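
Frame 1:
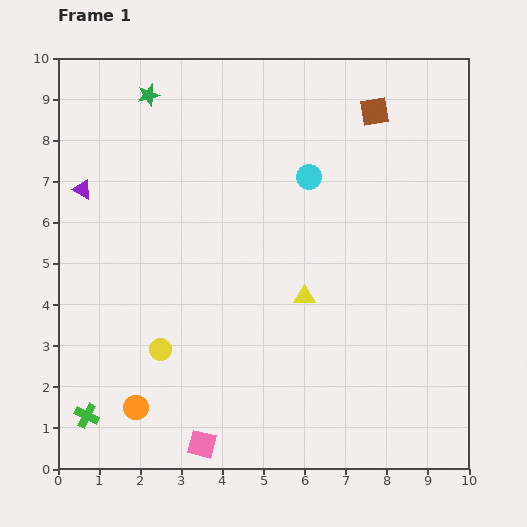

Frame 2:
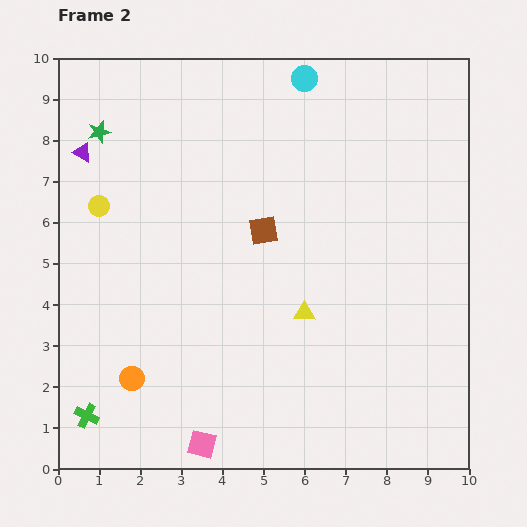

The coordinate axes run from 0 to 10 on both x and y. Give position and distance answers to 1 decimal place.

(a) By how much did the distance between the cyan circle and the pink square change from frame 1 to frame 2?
+2.2

Distance in frame 1: 7.0. Distance in frame 2: 9.2.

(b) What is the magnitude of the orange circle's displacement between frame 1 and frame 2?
0.7

The orange circle moved from (1.9, 1.5) to (1.8, 2.2), a distance of √(0.1² + 0.7²) ≈ 0.7.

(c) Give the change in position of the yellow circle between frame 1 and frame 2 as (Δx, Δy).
(-1.5, 3.5)

The yellow circle was at (2.5, 2.9) in frame 1 and (1.0, 6.4) in frame 2.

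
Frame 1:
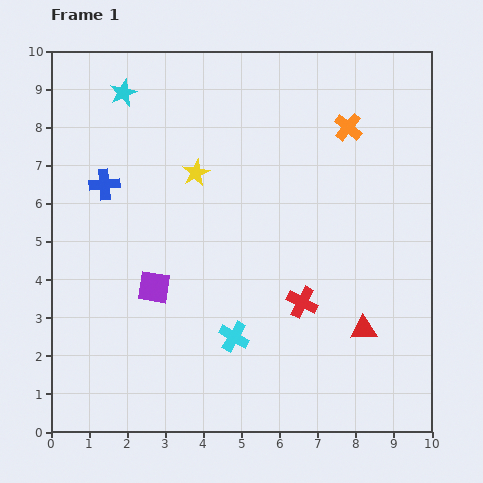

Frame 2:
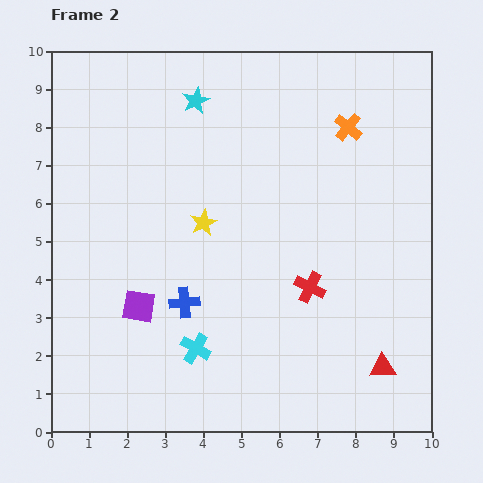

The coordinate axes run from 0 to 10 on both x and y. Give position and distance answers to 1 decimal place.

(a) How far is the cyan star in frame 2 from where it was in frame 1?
1.9

The cyan star moved from (1.9, 8.9) to (3.8, 8.7), a distance of √(1.9² + 0.2²) ≈ 1.9.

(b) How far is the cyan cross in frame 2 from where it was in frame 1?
1.0

The cyan cross moved from (4.8, 2.5) to (3.8, 2.2), a distance of √(1.0² + 0.3²) ≈ 1.0.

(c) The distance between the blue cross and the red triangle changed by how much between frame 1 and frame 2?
-2.3

Distance in frame 1: 7.8. Distance in frame 2: 5.5.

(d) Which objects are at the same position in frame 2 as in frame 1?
the orange cross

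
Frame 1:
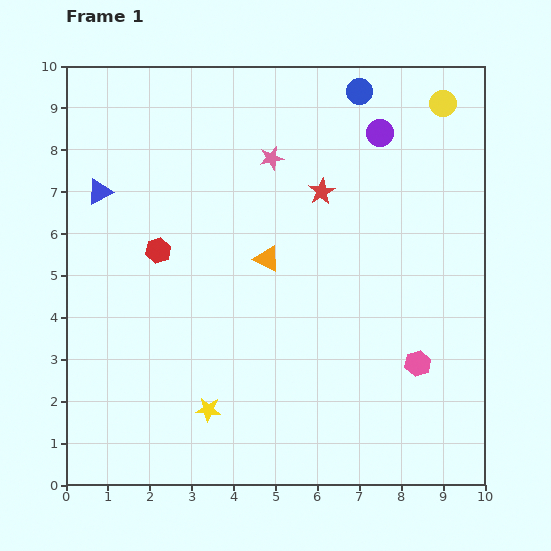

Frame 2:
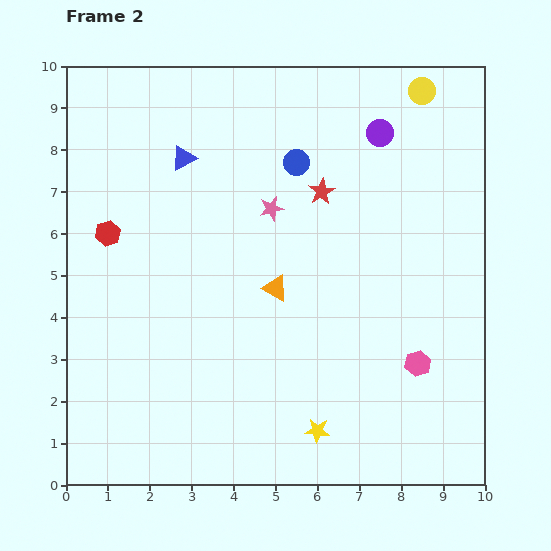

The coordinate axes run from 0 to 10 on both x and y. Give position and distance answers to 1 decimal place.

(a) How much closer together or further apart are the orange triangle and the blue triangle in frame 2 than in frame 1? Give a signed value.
-0.5

Distance in frame 1: 4.3. Distance in frame 2: 3.8.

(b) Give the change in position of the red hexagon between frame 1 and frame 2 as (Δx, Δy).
(-1.2, 0.4)

The red hexagon was at (2.2, 5.6) in frame 1 and (1.0, 6.0) in frame 2.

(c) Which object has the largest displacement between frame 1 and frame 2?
the yellow star

(moved 2.6; next 2.3)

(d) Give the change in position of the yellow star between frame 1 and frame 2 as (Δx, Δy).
(2.6, -0.5)

The yellow star was at (3.4, 1.8) in frame 1 and (6.0, 1.3) in frame 2.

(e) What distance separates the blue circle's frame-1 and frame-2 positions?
2.3

The blue circle moved from (7.0, 9.4) to (5.5, 7.7), a distance of √(1.5² + 1.7²) ≈ 2.3.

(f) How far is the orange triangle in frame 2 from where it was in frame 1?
0.7

The orange triangle moved from (4.8, 5.4) to (5.0, 4.7), a distance of √(0.2² + 0.7²) ≈ 0.7.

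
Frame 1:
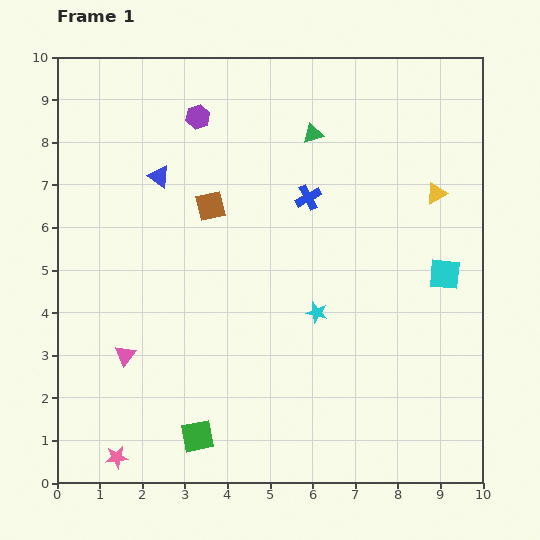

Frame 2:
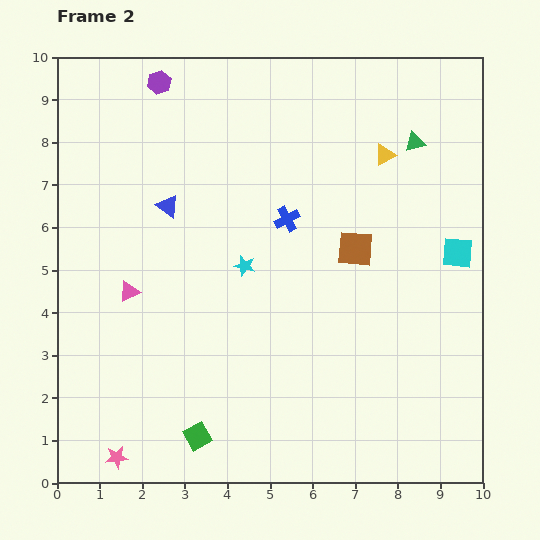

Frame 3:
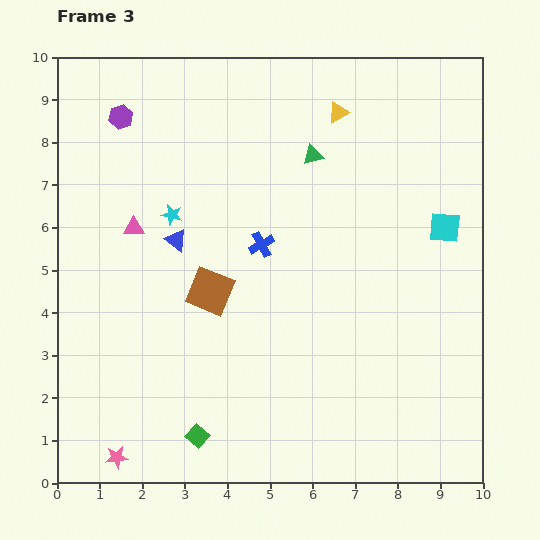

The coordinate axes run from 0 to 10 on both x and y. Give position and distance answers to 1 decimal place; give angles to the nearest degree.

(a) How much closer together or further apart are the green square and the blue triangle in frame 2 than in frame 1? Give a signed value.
-0.8

Distance in frame 1: 6.2. Distance in frame 2: 5.4.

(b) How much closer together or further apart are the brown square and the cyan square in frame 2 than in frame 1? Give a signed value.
-3.3

Distance in frame 1: 5.7. Distance in frame 2: 2.4.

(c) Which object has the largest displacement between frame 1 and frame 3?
the cyan star

(moved 4.1; next 3.0)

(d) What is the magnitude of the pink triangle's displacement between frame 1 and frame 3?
3.0

The pink triangle moved from (1.6, 3.0) to (1.8, 6.0), a distance of √(0.2² + 3.0²) ≈ 3.0.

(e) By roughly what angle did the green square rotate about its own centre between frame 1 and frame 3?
37° counter-clockwise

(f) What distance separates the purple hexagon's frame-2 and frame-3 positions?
1.2

The purple hexagon moved from (2.4, 9.4) to (1.5, 8.6), a distance of √(0.9² + 0.8²) ≈ 1.2.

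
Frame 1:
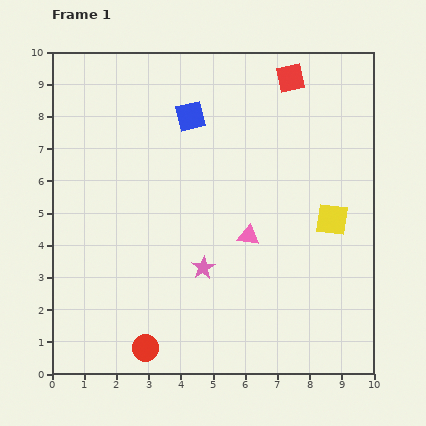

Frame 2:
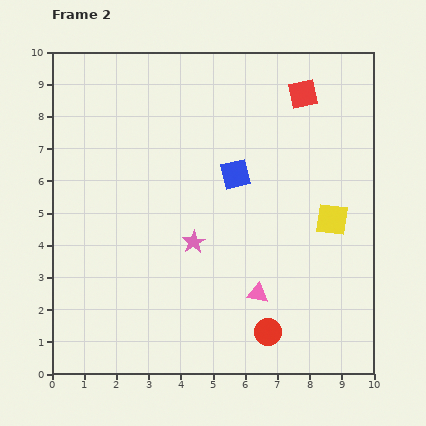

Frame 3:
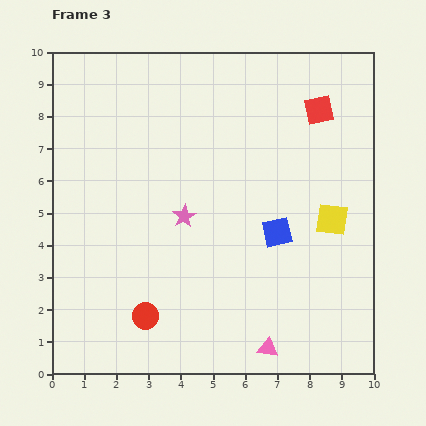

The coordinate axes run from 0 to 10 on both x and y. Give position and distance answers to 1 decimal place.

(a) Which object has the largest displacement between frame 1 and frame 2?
the red circle

(moved 3.8; next 2.3)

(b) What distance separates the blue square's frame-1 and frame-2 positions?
2.3

The blue square moved from (4.3, 8.0) to (5.7, 6.2), a distance of √(1.4² + 1.8²) ≈ 2.3.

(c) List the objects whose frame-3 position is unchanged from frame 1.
the yellow square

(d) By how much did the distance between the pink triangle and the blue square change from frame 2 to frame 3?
-0.2

Distance in frame 2: 3.8. Distance in frame 3: 3.6.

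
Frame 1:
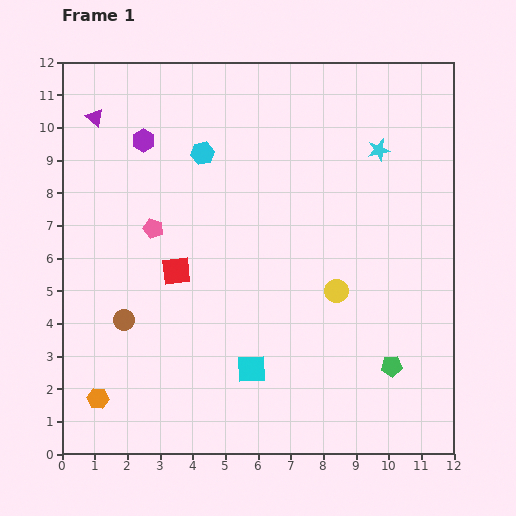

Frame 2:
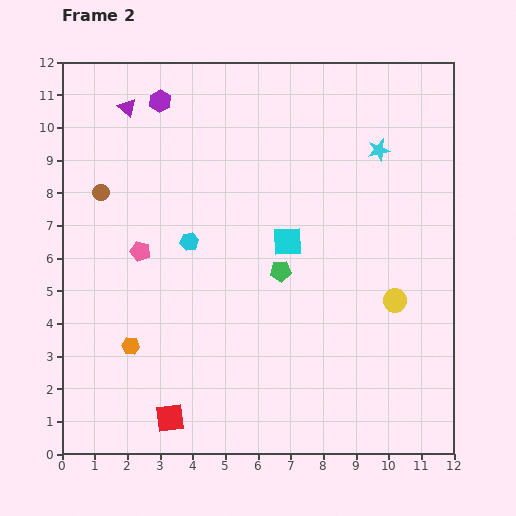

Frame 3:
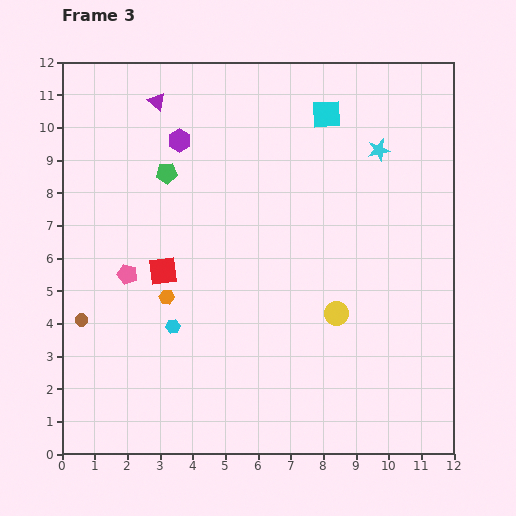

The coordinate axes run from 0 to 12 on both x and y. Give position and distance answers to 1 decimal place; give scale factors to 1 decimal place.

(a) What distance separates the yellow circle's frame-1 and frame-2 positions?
1.8

The yellow circle moved from (8.4, 5.0) to (10.2, 4.7), a distance of √(1.8² + 0.3²) ≈ 1.8.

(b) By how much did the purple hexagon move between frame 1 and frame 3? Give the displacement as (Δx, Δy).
(1.1, 0.0)

The purple hexagon was at (2.5, 9.6) in frame 1 and (3.6, 9.6) in frame 3.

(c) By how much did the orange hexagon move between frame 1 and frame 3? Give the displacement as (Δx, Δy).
(2.1, 3.1)

The orange hexagon was at (1.1, 1.7) in frame 1 and (3.2, 4.8) in frame 3.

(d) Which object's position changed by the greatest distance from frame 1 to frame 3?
the green pentagon

(moved 9.1; next 8.1)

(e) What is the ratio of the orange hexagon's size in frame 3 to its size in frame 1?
0.7×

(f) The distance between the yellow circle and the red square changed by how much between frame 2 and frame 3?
-2.3

Distance in frame 2: 7.8. Distance in frame 3: 5.5.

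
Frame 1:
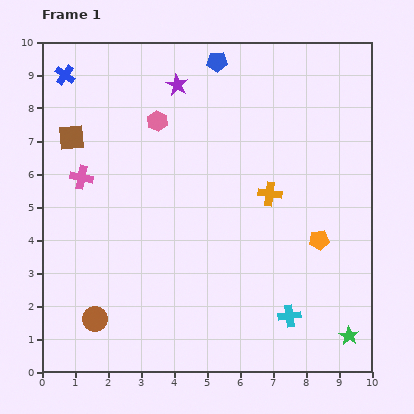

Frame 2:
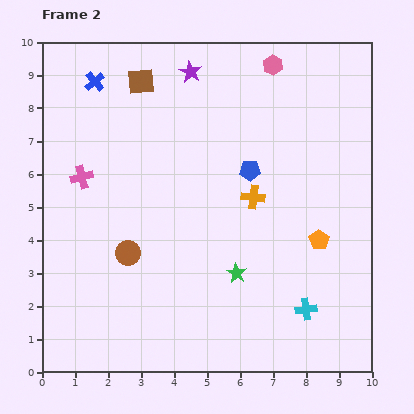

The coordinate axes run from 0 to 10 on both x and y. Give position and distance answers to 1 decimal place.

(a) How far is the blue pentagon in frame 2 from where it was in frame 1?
3.4

The blue pentagon moved from (5.3, 9.4) to (6.3, 6.1), a distance of √(1.0² + 3.3²) ≈ 3.4.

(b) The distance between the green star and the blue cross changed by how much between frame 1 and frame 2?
-4.5

Distance in frame 1: 11.7. Distance in frame 2: 7.2.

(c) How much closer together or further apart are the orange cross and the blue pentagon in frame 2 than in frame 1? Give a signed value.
-3.5

Distance in frame 1: 4.3. Distance in frame 2: 0.8.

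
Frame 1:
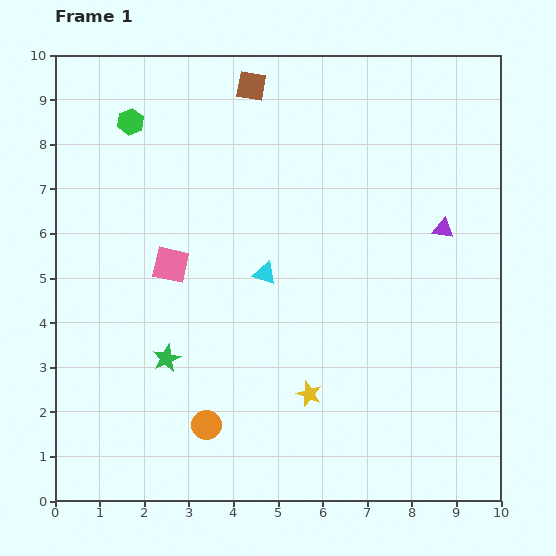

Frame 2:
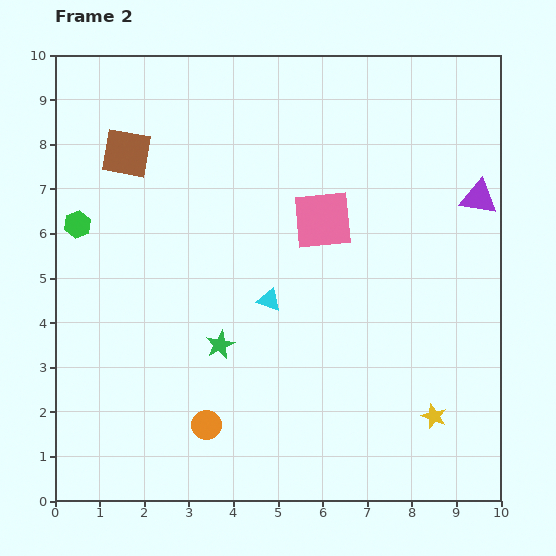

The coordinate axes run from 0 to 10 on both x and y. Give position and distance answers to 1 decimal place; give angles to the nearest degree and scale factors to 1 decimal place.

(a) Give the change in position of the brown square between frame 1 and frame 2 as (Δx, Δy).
(-2.8, -1.5)

The brown square was at (4.4, 9.3) in frame 1 and (1.6, 7.8) in frame 2.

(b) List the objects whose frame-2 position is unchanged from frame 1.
the orange circle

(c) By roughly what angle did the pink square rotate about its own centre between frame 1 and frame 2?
18° counter-clockwise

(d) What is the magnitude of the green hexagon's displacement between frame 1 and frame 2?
2.6

The green hexagon moved from (1.7, 8.5) to (0.5, 6.2), a distance of √(1.2² + 2.3²) ≈ 2.6.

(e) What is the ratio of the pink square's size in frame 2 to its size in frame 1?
1.7×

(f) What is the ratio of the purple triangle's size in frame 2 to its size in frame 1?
1.7×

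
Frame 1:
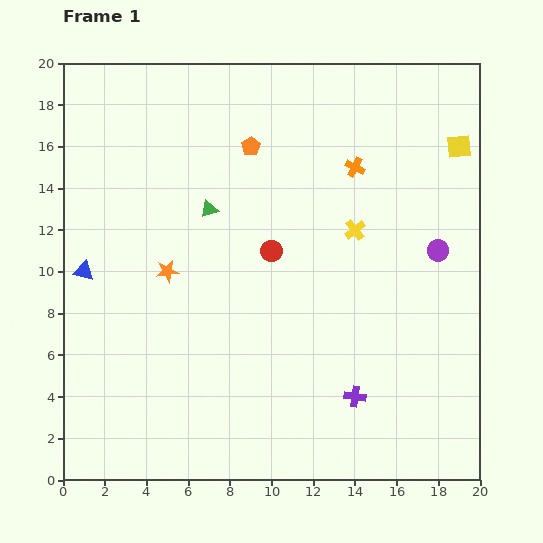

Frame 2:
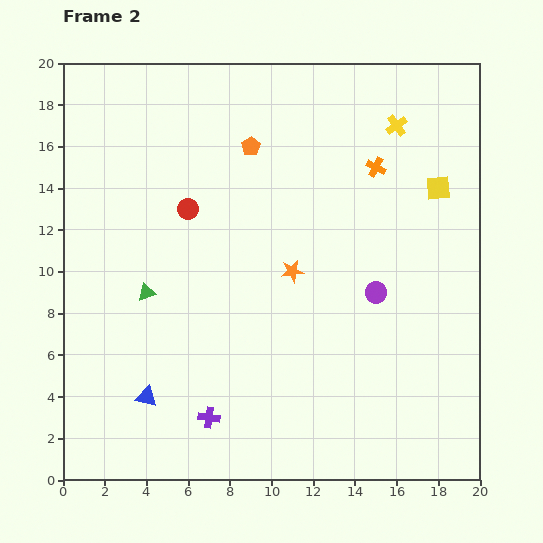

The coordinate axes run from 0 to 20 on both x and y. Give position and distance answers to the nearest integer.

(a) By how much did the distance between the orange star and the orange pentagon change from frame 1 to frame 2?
-1

Distance in frame 1: 7. Distance in frame 2: 6.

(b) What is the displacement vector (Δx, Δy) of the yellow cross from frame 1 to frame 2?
(2, 5)

The yellow cross was at (14, 12) in frame 1 and (16, 17) in frame 2.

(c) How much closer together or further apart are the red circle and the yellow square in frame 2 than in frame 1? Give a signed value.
+2

Distance in frame 1: 10. Distance in frame 2: 12.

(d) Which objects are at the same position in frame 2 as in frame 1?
the orange pentagon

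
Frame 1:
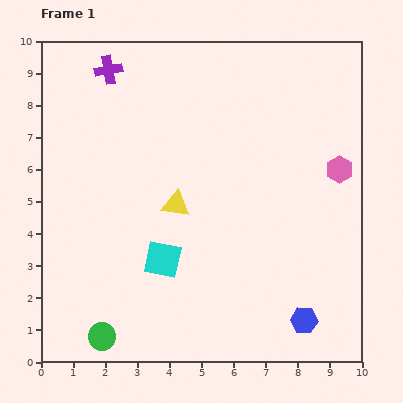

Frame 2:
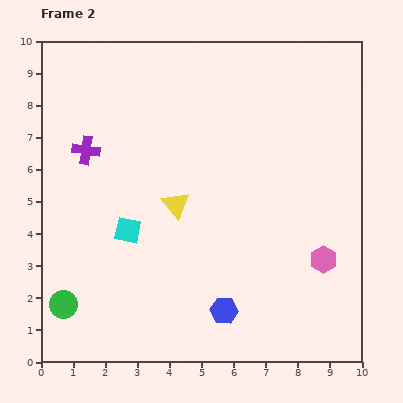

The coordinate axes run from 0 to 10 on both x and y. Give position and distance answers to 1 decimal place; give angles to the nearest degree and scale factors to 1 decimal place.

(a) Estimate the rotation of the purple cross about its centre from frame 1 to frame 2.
19° clockwise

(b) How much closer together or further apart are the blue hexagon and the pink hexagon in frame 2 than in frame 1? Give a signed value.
-1.3

Distance in frame 1: 4.8. Distance in frame 2: 3.5.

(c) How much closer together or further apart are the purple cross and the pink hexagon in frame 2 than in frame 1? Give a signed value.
+0.3

Distance in frame 1: 7.8. Distance in frame 2: 8.1.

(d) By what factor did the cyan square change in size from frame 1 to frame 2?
0.7×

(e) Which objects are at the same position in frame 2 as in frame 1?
the yellow triangle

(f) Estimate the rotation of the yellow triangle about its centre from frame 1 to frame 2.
42° clockwise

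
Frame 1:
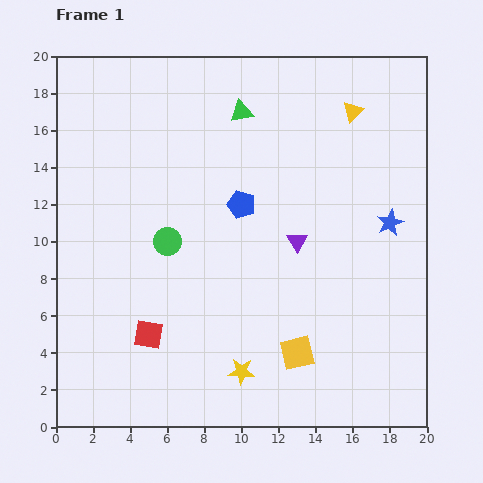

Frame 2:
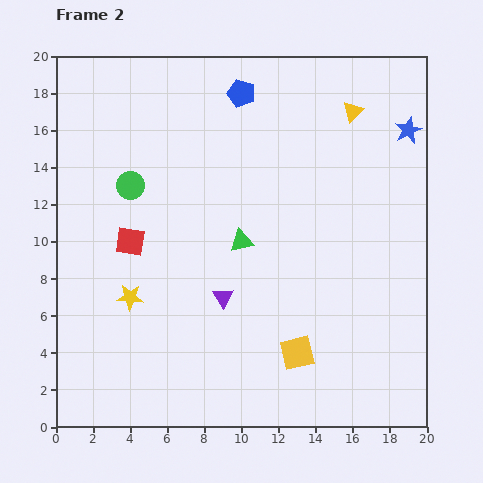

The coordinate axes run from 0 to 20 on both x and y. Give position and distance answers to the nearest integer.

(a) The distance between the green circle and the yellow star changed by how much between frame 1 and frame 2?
-2

Distance in frame 1: 8. Distance in frame 2: 6.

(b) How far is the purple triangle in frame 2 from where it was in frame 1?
5

The purple triangle moved from (13, 10) to (9, 7), a distance of √(4² + 3²) ≈ 5.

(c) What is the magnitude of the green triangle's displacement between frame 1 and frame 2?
7

The green triangle moved from (10, 17) to (10, 10), a distance of √(0² + 7²) ≈ 7.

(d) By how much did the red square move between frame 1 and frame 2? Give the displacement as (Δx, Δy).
(-1, 5)

The red square was at (5, 5) in frame 1 and (4, 10) in frame 2.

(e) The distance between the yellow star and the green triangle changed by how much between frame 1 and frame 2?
-7

Distance in frame 1: 14. Distance in frame 2: 7.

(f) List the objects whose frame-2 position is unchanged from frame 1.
the yellow square, the yellow triangle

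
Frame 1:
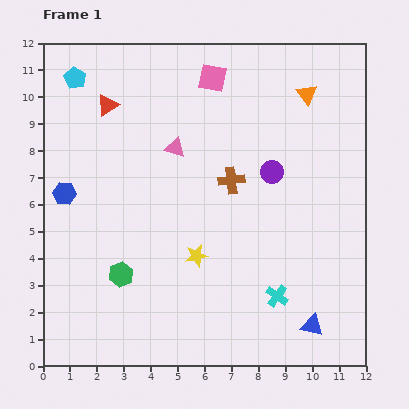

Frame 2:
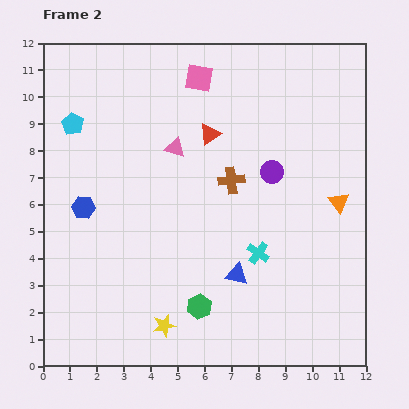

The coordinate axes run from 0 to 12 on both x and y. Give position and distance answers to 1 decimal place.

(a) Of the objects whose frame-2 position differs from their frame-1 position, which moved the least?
the pink square

(moved 0.5)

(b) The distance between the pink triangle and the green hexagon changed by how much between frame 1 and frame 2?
+0.9

Distance in frame 1: 5.1. Distance in frame 2: 6.0.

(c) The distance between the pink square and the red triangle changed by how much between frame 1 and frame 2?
-1.9

Distance in frame 1: 4.0. Distance in frame 2: 2.1.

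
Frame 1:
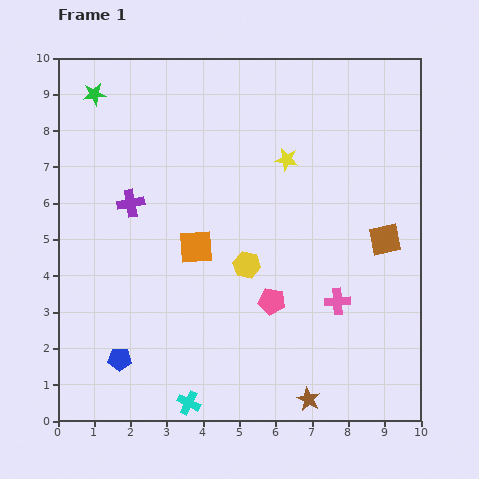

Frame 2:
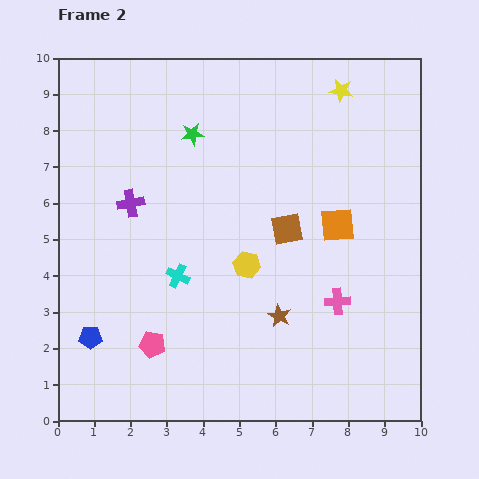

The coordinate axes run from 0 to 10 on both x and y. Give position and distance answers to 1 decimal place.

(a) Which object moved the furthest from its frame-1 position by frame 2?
the orange square

(moved 3.9; next 3.5)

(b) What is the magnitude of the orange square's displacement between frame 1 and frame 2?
3.9

The orange square moved from (3.8, 4.8) to (7.7, 5.4), a distance of √(3.9² + 0.6²) ≈ 3.9.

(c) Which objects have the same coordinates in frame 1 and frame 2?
the yellow hexagon, the pink cross, the purple cross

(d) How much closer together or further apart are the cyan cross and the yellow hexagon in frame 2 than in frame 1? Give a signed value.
-2.2

Distance in frame 1: 4.1. Distance in frame 2: 1.9.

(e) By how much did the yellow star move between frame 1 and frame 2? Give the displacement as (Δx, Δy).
(1.5, 1.9)

The yellow star was at (6.3, 7.2) in frame 1 and (7.8, 9.1) in frame 2.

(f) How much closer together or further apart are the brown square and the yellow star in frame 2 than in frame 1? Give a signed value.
+0.6

Distance in frame 1: 3.5. Distance in frame 2: 4.1.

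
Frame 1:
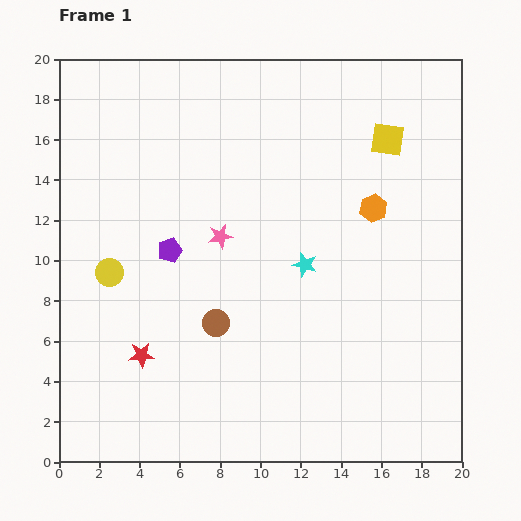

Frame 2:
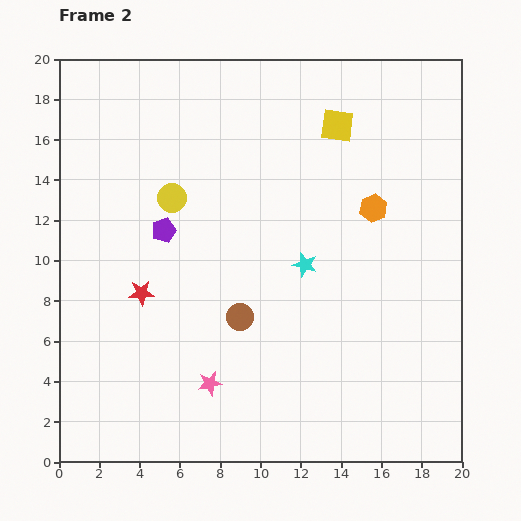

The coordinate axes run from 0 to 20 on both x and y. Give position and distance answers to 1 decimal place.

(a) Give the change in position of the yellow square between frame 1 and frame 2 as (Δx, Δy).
(-2.5, 0.7)

The yellow square was at (16.3, 16.0) in frame 1 and (13.8, 16.7) in frame 2.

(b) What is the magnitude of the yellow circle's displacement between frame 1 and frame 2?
4.8

The yellow circle moved from (2.5, 9.4) to (5.6, 13.1), a distance of √(3.1² + 3.7²) ≈ 4.8.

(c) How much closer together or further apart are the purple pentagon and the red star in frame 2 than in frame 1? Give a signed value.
-2.1

Distance in frame 1: 5.4. Distance in frame 2: 3.3.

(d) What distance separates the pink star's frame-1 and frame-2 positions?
7.3

The pink star moved from (8.0, 11.2) to (7.5, 3.9), a distance of √(0.5² + 7.3²) ≈ 7.3.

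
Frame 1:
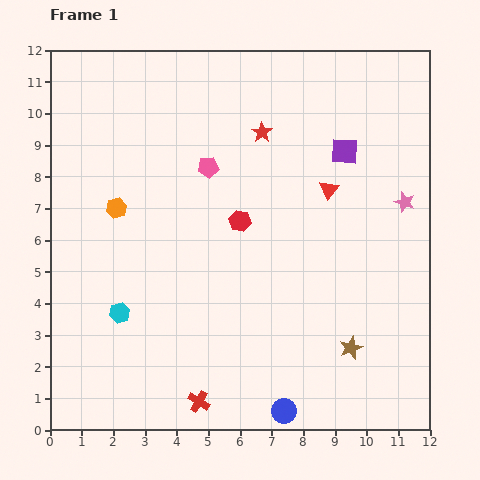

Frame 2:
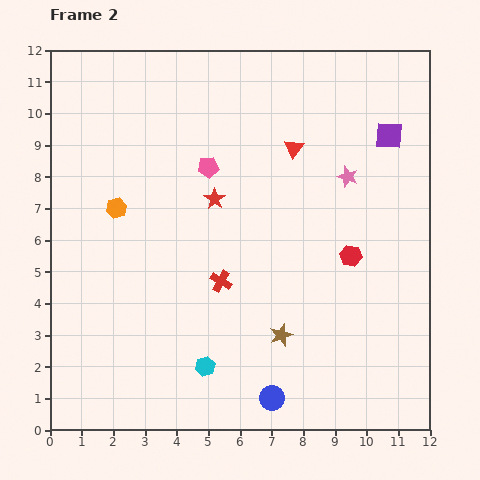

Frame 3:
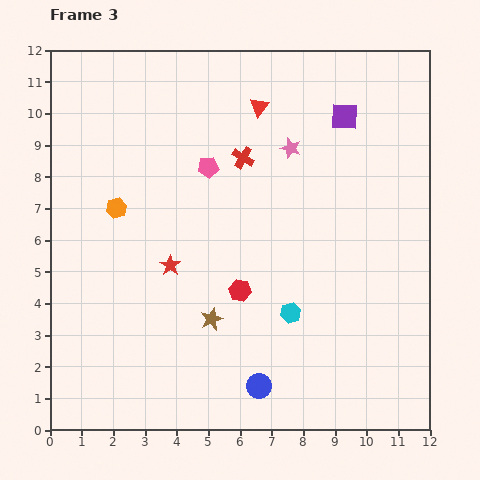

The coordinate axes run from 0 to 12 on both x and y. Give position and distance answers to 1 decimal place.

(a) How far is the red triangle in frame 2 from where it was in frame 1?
1.7

The red triangle moved from (8.8, 7.6) to (7.7, 8.9), a distance of √(1.1² + 1.3²) ≈ 1.7.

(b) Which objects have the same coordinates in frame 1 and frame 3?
the pink pentagon, the orange hexagon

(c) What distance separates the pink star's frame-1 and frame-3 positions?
4.0

The pink star moved from (11.2, 7.2) to (7.6, 8.9), a distance of √(3.6² + 1.7²) ≈ 4.0.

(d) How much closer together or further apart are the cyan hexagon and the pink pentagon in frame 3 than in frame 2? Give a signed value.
-1.0

Distance in frame 2: 6.3. Distance in frame 3: 5.3.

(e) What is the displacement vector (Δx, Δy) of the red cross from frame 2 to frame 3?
(0.7, 3.9)

The red cross was at (5.4, 4.7) in frame 2 and (6.1, 8.6) in frame 3.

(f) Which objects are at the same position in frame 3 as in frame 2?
the pink pentagon, the orange hexagon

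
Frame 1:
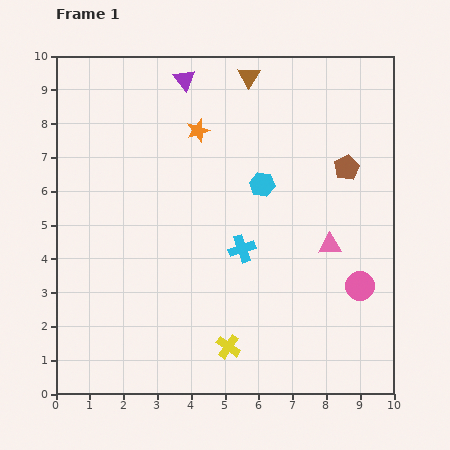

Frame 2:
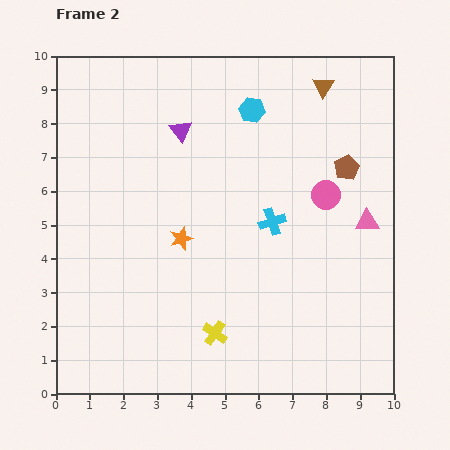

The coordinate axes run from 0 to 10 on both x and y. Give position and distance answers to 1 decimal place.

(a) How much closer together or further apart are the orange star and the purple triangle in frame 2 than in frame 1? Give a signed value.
+1.6

Distance in frame 1: 1.6. Distance in frame 2: 3.2.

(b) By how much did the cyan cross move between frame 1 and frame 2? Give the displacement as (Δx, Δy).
(0.9, 0.8)

The cyan cross was at (5.5, 4.3) in frame 1 and (6.4, 5.1) in frame 2.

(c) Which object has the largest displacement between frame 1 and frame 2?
the orange star

(moved 3.2; next 2.9)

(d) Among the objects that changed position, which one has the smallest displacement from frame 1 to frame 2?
the yellow cross

(moved 0.6)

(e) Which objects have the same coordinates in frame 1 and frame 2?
the brown pentagon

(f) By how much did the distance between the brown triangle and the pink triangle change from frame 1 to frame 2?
-1.3

Distance in frame 1: 5.5. Distance in frame 2: 4.2.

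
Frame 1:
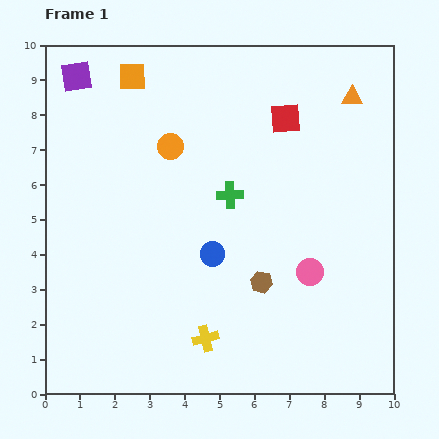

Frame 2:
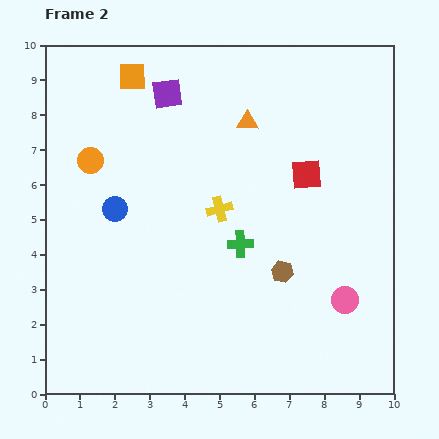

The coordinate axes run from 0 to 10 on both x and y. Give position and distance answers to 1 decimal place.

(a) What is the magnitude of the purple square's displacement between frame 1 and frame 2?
2.6

The purple square moved from (0.9, 9.1) to (3.5, 8.6), a distance of √(2.6² + 0.5²) ≈ 2.6.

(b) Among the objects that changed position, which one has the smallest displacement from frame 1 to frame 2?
the brown hexagon

(moved 0.7)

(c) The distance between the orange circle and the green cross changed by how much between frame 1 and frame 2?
+2.7

Distance in frame 1: 2.2. Distance in frame 2: 4.9.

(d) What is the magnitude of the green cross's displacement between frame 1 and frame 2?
1.4

The green cross moved from (5.3, 5.7) to (5.6, 4.3), a distance of √(0.3² + 1.4²) ≈ 1.4.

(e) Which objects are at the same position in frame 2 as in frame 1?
the orange square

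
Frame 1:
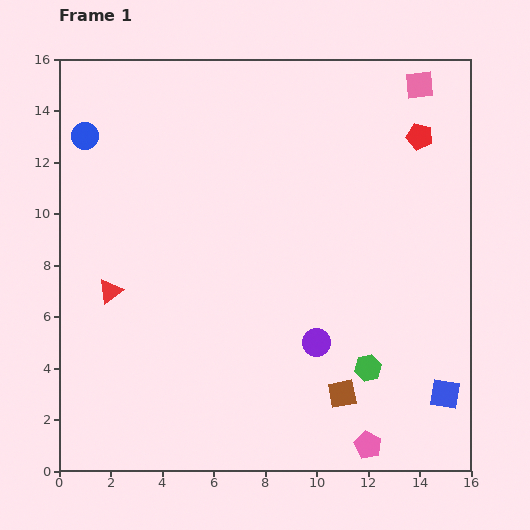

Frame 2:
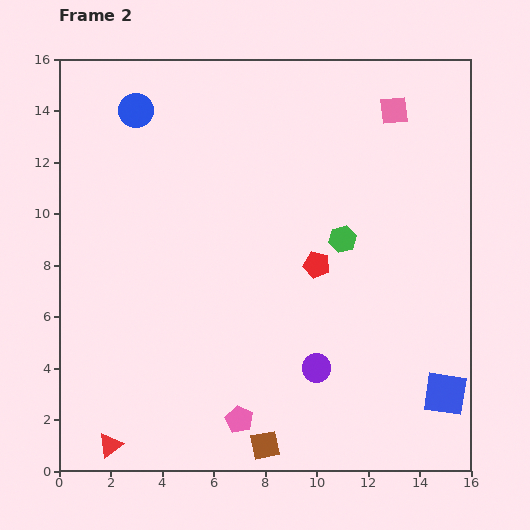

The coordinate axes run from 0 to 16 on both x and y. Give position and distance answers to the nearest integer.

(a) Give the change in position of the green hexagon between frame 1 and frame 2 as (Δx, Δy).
(-1, 5)

The green hexagon was at (12, 4) in frame 1 and (11, 9) in frame 2.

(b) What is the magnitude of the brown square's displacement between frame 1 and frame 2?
4

The brown square moved from (11, 3) to (8, 1), a distance of √(3² + 2²) ≈ 4.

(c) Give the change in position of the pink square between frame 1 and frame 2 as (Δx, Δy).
(-1, -1)

The pink square was at (14, 15) in frame 1 and (13, 14) in frame 2.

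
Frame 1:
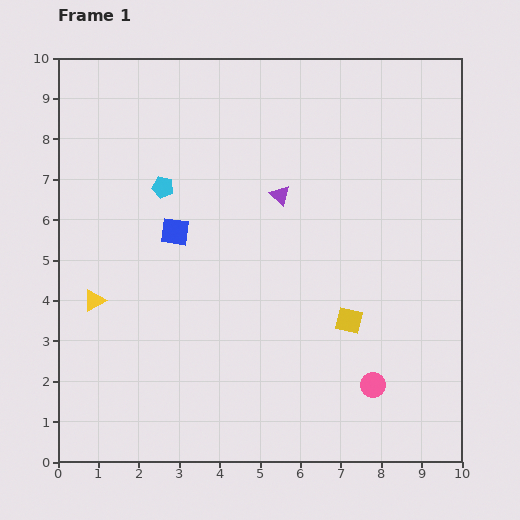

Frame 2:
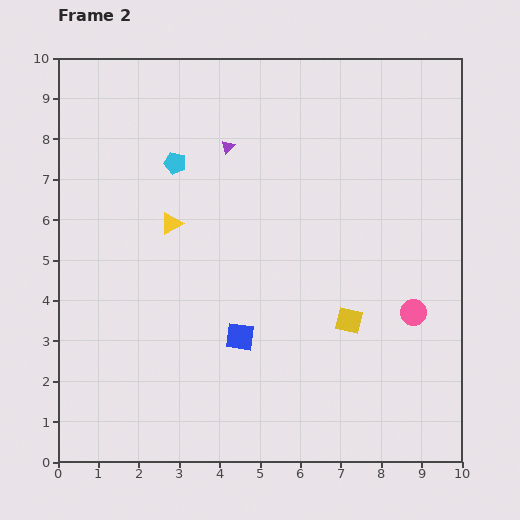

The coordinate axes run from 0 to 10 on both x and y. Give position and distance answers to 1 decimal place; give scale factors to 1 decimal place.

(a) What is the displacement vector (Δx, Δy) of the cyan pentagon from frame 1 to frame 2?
(0.3, 0.6)

The cyan pentagon was at (2.6, 6.8) in frame 1 and (2.9, 7.4) in frame 2.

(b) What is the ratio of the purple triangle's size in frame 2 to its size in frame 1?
0.6×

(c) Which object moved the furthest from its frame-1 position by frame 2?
the blue square

(moved 3.1; next 2.7)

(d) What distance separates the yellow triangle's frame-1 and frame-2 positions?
2.7

The yellow triangle moved from (0.9, 4.0) to (2.8, 5.9), a distance of √(1.9² + 1.9²) ≈ 2.7.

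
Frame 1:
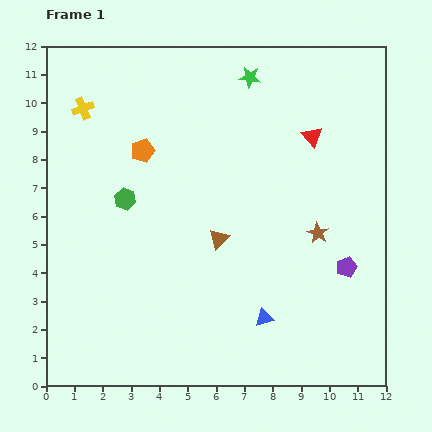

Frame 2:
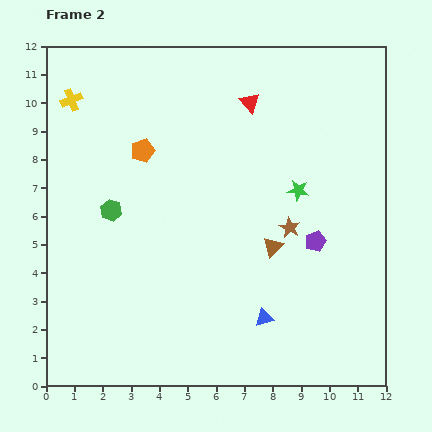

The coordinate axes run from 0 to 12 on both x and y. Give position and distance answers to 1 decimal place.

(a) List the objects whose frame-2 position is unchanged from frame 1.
the blue triangle, the orange pentagon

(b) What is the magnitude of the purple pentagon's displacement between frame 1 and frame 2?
1.4

The purple pentagon moved from (10.6, 4.2) to (9.5, 5.1), a distance of √(1.1² + 0.9²) ≈ 1.4.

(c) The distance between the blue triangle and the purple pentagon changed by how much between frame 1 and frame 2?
-0.2

Distance in frame 1: 3.4. Distance in frame 2: 3.2.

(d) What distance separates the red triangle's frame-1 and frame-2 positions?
2.5

The red triangle moved from (9.4, 8.8) to (7.2, 10.0), a distance of √(2.2² + 1.2²) ≈ 2.5.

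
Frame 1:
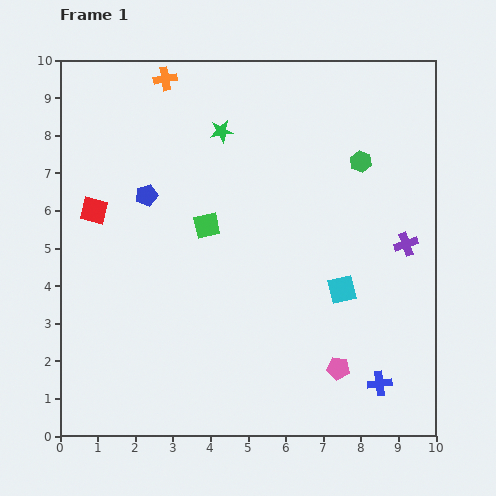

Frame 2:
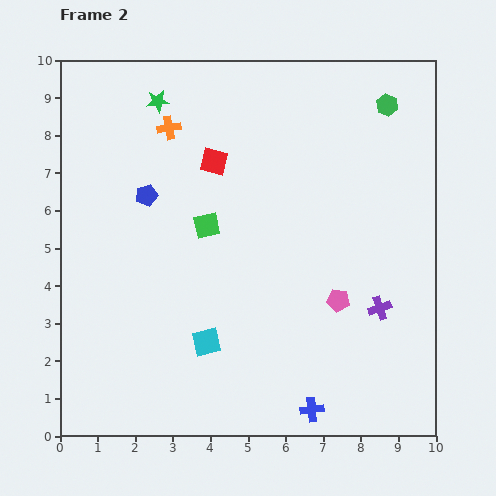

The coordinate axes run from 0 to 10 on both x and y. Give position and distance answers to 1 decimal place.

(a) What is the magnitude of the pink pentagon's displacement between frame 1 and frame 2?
1.8

The pink pentagon moved from (7.4, 1.8) to (7.4, 3.6), a distance of √(0.0² + 1.8²) ≈ 1.8.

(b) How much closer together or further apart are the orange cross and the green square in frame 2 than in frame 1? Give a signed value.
-1.3

Distance in frame 1: 4.1. Distance in frame 2: 2.8.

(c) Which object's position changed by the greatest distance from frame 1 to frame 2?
the cyan square

(moved 3.9; next 3.5)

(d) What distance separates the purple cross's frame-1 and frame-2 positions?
1.8

The purple cross moved from (9.2, 5.1) to (8.5, 3.4), a distance of √(0.7² + 1.7²) ≈ 1.8.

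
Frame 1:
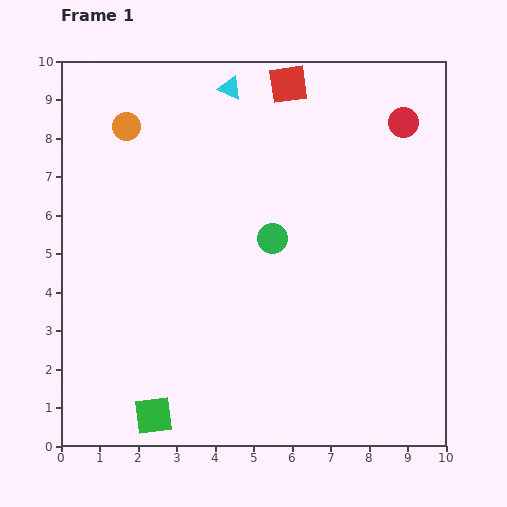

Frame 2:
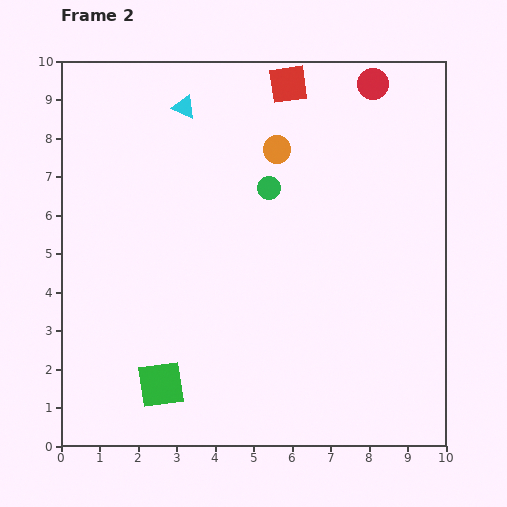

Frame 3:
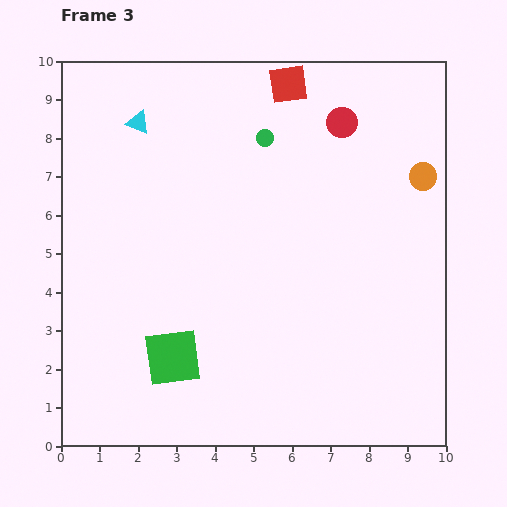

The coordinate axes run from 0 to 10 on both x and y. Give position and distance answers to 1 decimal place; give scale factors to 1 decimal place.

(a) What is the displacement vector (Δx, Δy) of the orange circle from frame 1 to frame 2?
(3.9, -0.6)

The orange circle was at (1.7, 8.3) in frame 1 and (5.6, 7.7) in frame 2.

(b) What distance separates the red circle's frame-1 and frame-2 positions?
1.3

The red circle moved from (8.9, 8.4) to (8.1, 9.4), a distance of √(0.8² + 1.0²) ≈ 1.3.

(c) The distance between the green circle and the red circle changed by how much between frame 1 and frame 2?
-0.7

Distance in frame 1: 4.5. Distance in frame 2: 3.8.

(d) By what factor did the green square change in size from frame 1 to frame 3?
1.5×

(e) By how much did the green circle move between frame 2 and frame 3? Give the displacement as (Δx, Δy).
(-0.1, 1.3)

The green circle was at (5.4, 6.7) in frame 2 and (5.3, 8.0) in frame 3.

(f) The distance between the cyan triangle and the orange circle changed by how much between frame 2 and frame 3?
+4.9

Distance in frame 2: 2.6. Distance in frame 3: 7.5.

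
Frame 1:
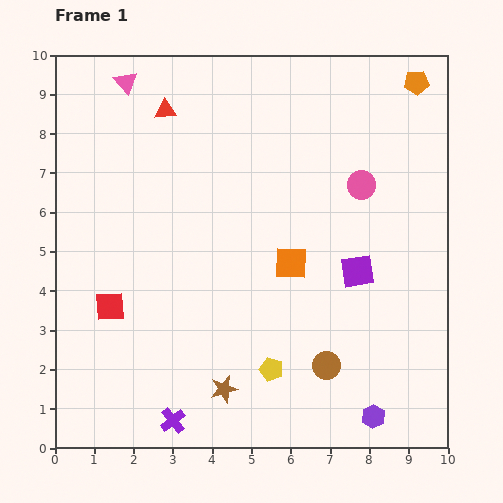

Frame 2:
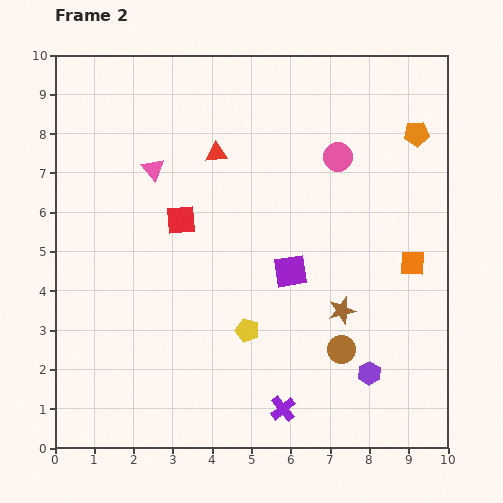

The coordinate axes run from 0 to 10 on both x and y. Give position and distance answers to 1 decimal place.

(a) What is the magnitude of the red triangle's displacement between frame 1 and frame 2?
1.7

The red triangle moved from (2.8, 8.6) to (4.1, 7.5), a distance of √(1.3² + 1.1²) ≈ 1.7.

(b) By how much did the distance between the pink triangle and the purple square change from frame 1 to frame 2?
-3.2

Distance in frame 1: 7.6. Distance in frame 2: 4.4.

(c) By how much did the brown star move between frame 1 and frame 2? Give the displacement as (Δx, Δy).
(3.0, 2.0)

The brown star was at (4.3, 1.5) in frame 1 and (7.3, 3.5) in frame 2.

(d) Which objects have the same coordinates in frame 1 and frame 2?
none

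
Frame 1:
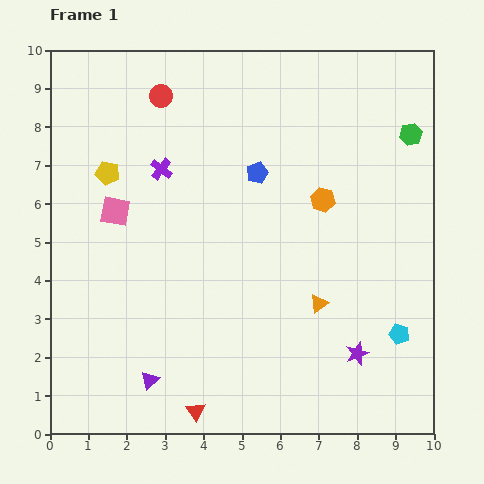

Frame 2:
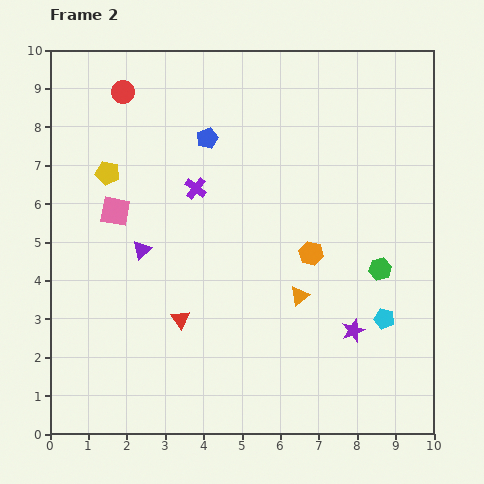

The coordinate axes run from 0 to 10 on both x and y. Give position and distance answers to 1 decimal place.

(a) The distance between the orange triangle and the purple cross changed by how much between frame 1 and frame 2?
-1.5

Distance in frame 1: 5.4. Distance in frame 2: 3.9.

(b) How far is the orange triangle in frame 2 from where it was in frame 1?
0.5

The orange triangle moved from (7.0, 3.4) to (6.5, 3.6), a distance of √(0.5² + 0.2²) ≈ 0.5.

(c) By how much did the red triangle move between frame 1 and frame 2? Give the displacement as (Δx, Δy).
(-0.4, 2.4)

The red triangle was at (3.8, 0.6) in frame 1 and (3.4, 3.0) in frame 2.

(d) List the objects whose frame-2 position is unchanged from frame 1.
the pink square, the yellow pentagon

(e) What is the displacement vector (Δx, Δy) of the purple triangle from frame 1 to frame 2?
(-0.2, 3.4)

The purple triangle was at (2.6, 1.4) in frame 1 and (2.4, 4.8) in frame 2.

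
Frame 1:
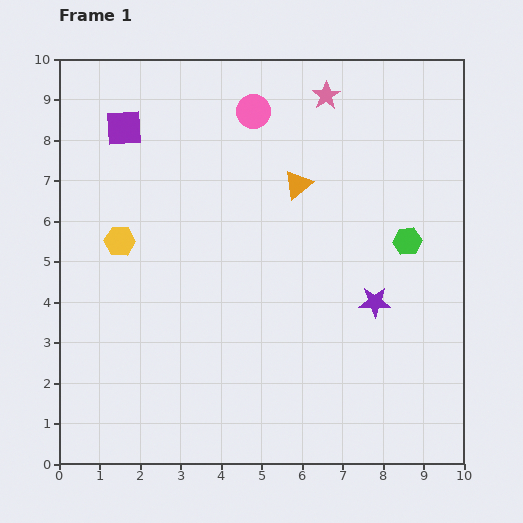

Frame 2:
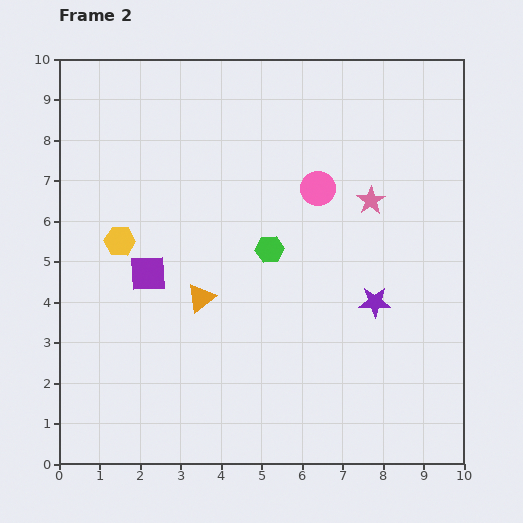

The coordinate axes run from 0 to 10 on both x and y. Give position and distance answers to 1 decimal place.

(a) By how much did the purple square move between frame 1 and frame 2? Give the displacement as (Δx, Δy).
(0.6, -3.6)

The purple square was at (1.6, 8.3) in frame 1 and (2.2, 4.7) in frame 2.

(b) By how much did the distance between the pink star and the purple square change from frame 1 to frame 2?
+0.7

Distance in frame 1: 5.1. Distance in frame 2: 5.8.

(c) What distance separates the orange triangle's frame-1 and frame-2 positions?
3.7

The orange triangle moved from (5.9, 6.9) to (3.5, 4.1), a distance of √(2.4² + 2.8²) ≈ 3.7.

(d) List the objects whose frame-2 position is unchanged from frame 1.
the purple star, the yellow hexagon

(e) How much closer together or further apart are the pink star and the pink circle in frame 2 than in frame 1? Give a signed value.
-0.5

Distance in frame 1: 1.8. Distance in frame 2: 1.3.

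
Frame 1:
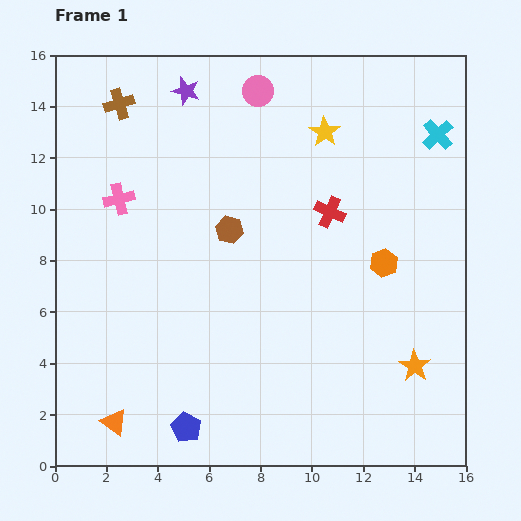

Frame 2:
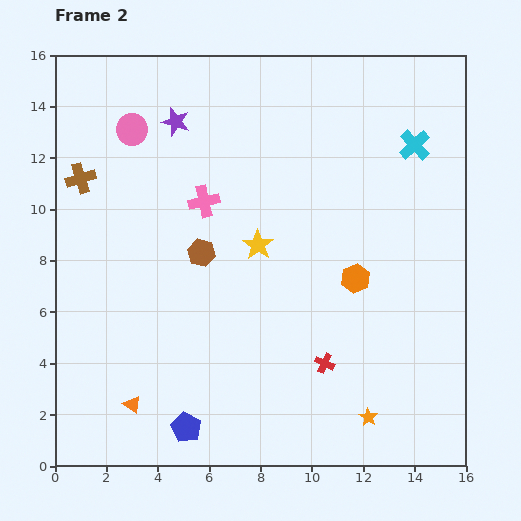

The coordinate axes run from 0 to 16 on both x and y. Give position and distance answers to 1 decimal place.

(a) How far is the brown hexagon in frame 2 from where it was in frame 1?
1.4

The brown hexagon moved from (6.8, 9.2) to (5.7, 8.3), a distance of √(1.1² + 0.9²) ≈ 1.4.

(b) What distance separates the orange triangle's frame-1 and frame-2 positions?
1.0

The orange triangle moved from (2.3, 1.7) to (3.0, 2.4), a distance of √(0.7² + 0.7²) ≈ 1.0.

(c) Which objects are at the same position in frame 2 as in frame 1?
the blue pentagon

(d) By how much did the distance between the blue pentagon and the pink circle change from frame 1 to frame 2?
-1.6

Distance in frame 1: 13.4. Distance in frame 2: 11.8.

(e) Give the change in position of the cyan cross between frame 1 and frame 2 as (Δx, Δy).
(-0.9, -0.4)

The cyan cross was at (14.9, 12.9) in frame 1 and (14.0, 12.5) in frame 2.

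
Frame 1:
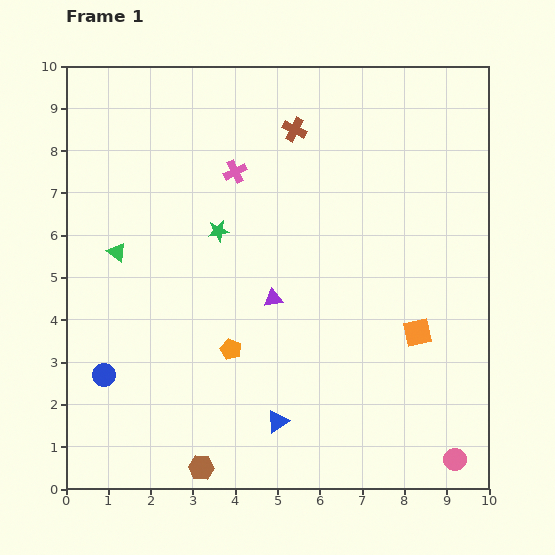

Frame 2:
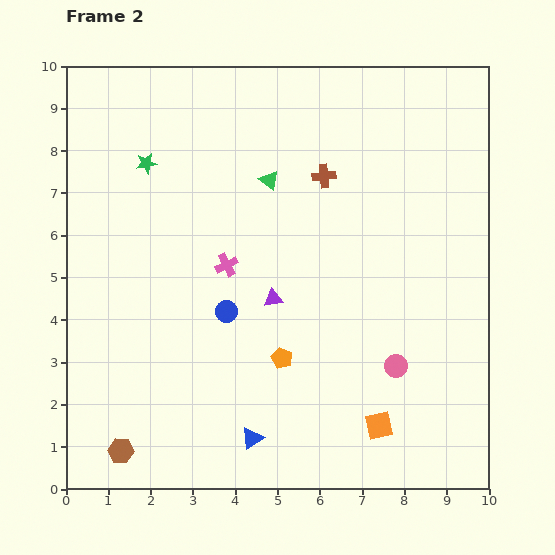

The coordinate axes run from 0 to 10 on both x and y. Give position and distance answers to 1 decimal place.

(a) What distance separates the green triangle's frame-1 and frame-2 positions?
4.0

The green triangle moved from (1.2, 5.6) to (4.8, 7.3), a distance of √(3.6² + 1.7²) ≈ 4.0.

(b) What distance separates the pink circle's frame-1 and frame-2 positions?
2.6

The pink circle moved from (9.2, 0.7) to (7.8, 2.9), a distance of √(1.4² + 2.2²) ≈ 2.6.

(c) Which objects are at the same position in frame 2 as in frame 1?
the purple triangle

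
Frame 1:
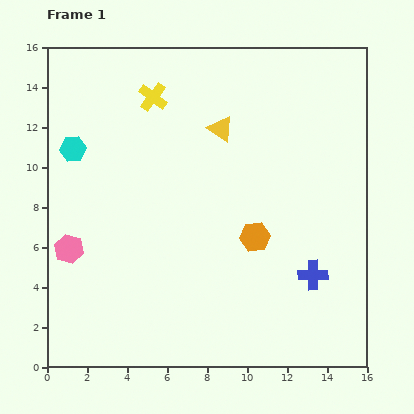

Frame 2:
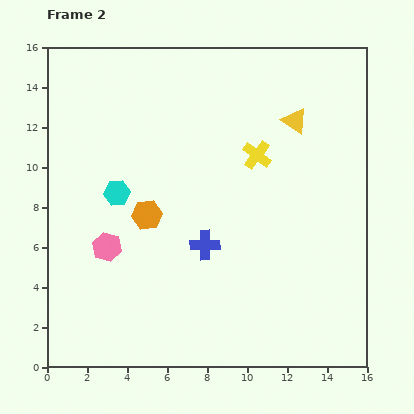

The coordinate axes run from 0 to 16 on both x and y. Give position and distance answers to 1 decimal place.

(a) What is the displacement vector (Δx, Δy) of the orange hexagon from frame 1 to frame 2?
(-5.4, 1.1)

The orange hexagon was at (10.4, 6.5) in frame 1 and (5.0, 7.6) in frame 2.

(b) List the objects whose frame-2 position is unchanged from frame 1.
none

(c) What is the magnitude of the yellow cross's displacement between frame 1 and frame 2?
6.0

The yellow cross moved from (5.3, 13.5) to (10.5, 10.6), a distance of √(5.2² + 2.9²) ≈ 6.0.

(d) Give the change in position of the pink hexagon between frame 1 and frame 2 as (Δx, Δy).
(1.9, 0.1)

The pink hexagon was at (1.1, 5.9) in frame 1 and (3.0, 6.0) in frame 2.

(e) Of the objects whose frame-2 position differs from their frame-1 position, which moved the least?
the pink hexagon

(moved 1.9)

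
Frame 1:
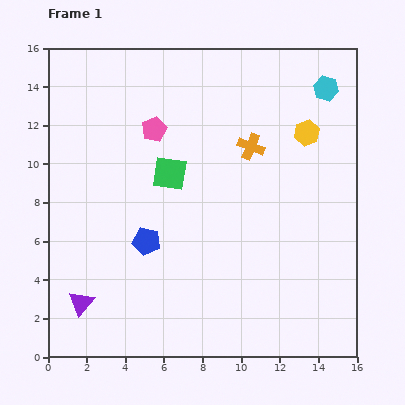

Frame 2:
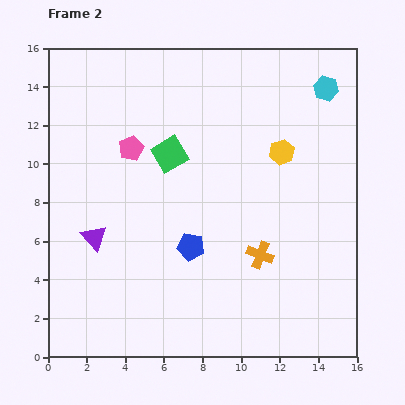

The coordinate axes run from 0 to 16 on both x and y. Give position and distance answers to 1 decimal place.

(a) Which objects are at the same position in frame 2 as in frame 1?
the cyan hexagon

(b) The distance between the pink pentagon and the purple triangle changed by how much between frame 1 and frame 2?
-4.8

Distance in frame 1: 9.8. Distance in frame 2: 5.0.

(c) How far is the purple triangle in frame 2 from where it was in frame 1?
3.5

The purple triangle moved from (1.7, 2.8) to (2.4, 6.2), a distance of √(0.7² + 3.4²) ≈ 3.5.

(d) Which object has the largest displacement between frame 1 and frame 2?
the orange cross

(moved 5.6; next 3.5)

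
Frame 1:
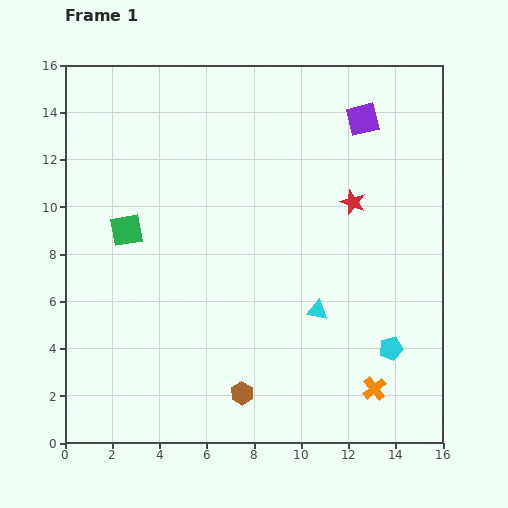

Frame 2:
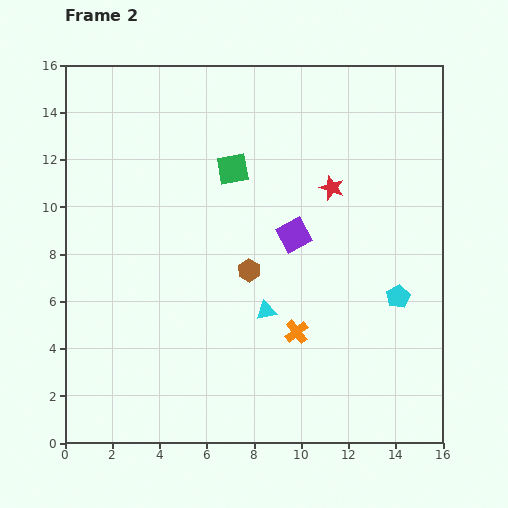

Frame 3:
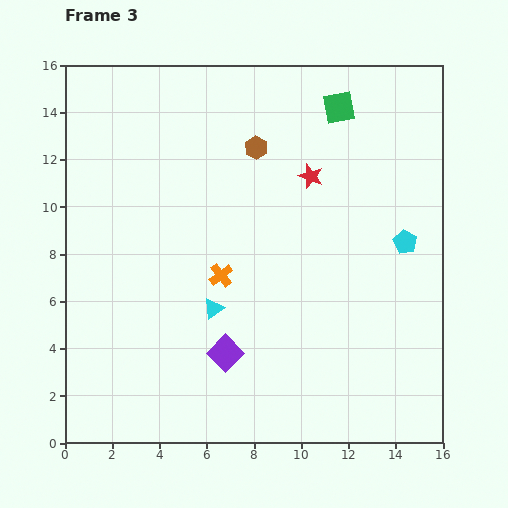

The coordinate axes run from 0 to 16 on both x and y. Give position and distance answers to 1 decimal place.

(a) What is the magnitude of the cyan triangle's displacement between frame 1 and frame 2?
2.2

The cyan triangle moved from (10.7, 5.6) to (8.5, 5.6), a distance of √(2.2² + 0.0²) ≈ 2.2.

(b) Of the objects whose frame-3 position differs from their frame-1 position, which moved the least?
the red star

(moved 2.1)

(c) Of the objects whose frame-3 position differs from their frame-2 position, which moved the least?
the red star

(moved 1.0)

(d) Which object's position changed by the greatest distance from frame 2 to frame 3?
the purple square

(moved 5.8; next 5.2)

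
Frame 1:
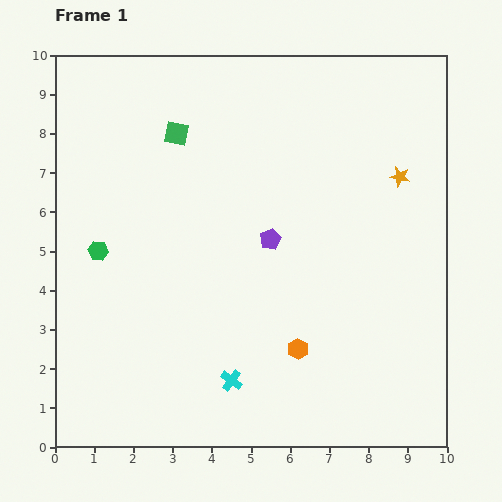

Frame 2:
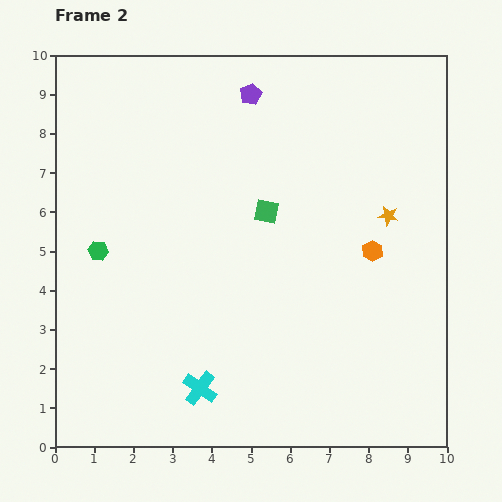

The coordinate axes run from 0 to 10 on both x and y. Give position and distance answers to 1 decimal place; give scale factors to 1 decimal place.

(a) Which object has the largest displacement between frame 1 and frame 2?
the purple pentagon

(moved 3.7; next 3.1)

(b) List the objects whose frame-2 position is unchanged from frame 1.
the green hexagon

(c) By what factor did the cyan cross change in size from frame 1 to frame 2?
1.6×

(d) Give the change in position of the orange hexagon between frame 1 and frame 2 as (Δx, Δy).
(1.9, 2.5)

The orange hexagon was at (6.2, 2.5) in frame 1 and (8.1, 5.0) in frame 2.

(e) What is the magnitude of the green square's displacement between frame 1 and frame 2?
3.0

The green square moved from (3.1, 8.0) to (5.4, 6.0), a distance of √(2.3² + 2.0²) ≈ 3.0.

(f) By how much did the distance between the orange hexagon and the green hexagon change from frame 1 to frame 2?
+1.3

Distance in frame 1: 5.7. Distance in frame 2: 7.0.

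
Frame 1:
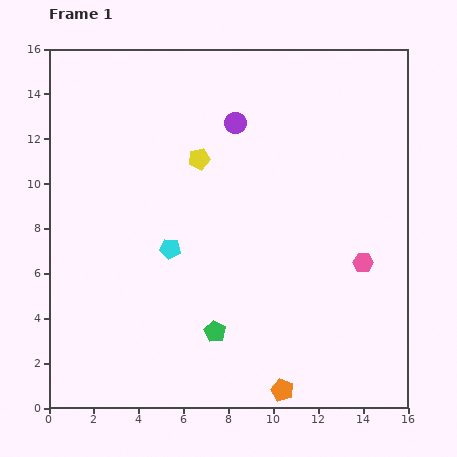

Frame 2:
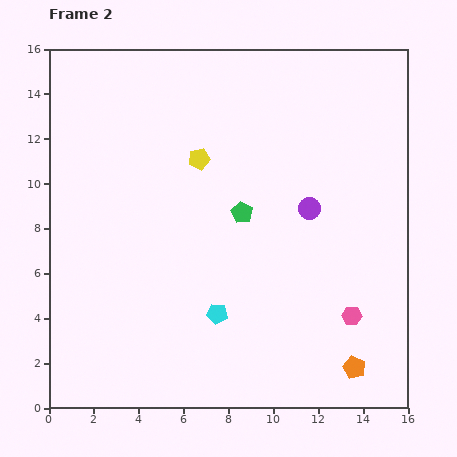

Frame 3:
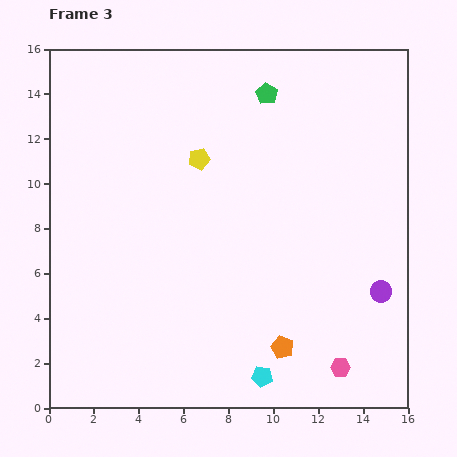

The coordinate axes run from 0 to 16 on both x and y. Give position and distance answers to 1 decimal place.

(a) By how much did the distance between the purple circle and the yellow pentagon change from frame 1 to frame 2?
+3.1

Distance in frame 1: 2.3. Distance in frame 2: 5.4.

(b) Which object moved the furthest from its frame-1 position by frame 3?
the green pentagon

(moved 10.8; next 9.9)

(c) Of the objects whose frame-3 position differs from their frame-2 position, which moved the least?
the pink hexagon

(moved 2.4)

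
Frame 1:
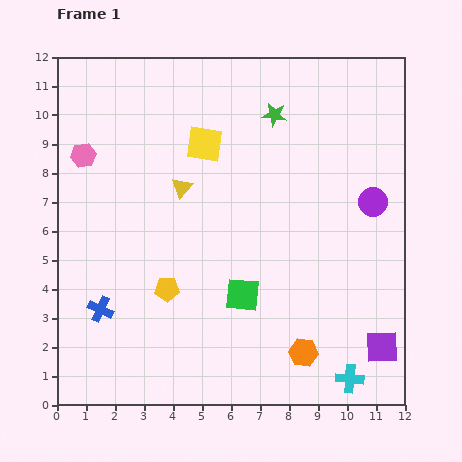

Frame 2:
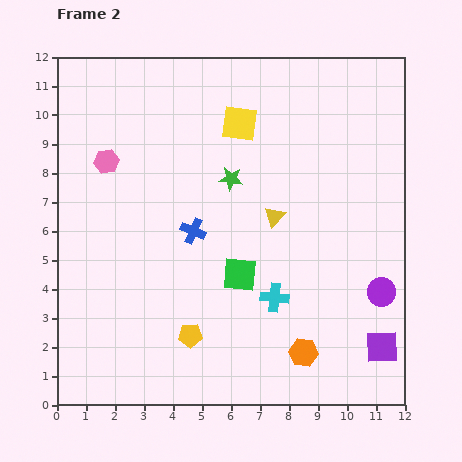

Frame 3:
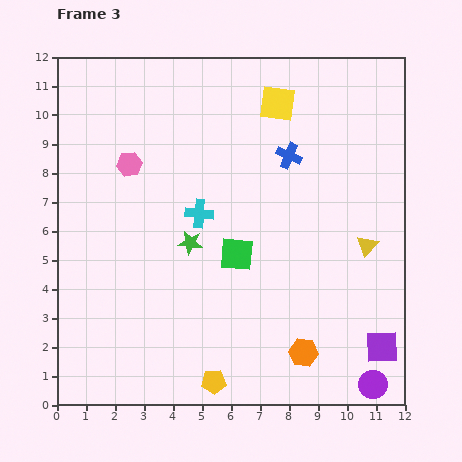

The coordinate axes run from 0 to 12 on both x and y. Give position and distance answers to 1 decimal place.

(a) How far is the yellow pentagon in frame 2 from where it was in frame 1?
1.8

The yellow pentagon moved from (3.8, 4.0) to (4.6, 2.4), a distance of √(0.8² + 1.6²) ≈ 1.8.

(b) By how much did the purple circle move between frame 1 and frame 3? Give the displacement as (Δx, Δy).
(0.0, -6.3)

The purple circle was at (10.9, 7.0) in frame 1 and (10.9, 0.7) in frame 3.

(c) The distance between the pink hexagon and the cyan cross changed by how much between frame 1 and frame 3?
-9.1

Distance in frame 1: 12.0. Distance in frame 3: 2.9.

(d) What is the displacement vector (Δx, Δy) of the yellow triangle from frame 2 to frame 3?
(3.2, -1.0)

The yellow triangle was at (7.5, 6.5) in frame 2 and (10.7, 5.5) in frame 3.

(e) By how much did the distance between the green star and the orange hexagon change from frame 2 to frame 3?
-1.1

Distance in frame 2: 6.5. Distance in frame 3: 5.4.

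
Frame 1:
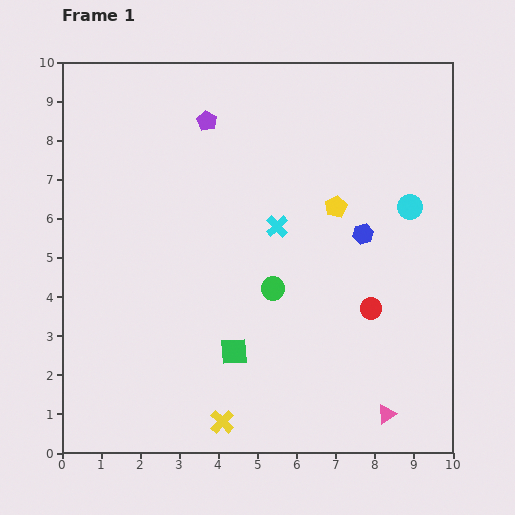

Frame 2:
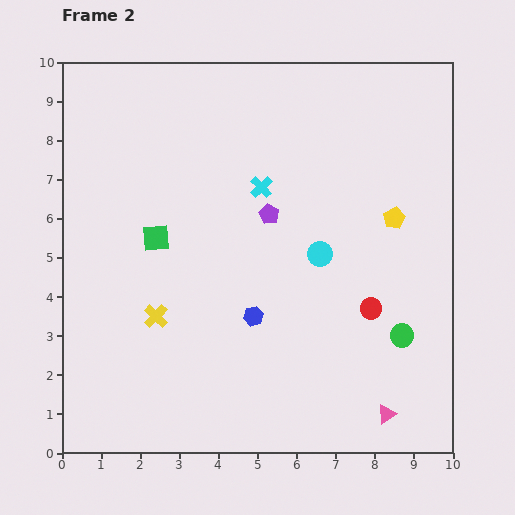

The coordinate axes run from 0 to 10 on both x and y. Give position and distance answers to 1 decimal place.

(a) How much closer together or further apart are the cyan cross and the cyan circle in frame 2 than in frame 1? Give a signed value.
-1.1

Distance in frame 1: 3.4. Distance in frame 2: 2.3.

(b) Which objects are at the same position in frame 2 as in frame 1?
the pink triangle, the red circle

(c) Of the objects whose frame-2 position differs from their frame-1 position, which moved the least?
the cyan cross

(moved 1.1)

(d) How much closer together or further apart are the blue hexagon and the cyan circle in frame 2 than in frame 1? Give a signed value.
+0.9

Distance in frame 1: 1.4. Distance in frame 2: 2.3.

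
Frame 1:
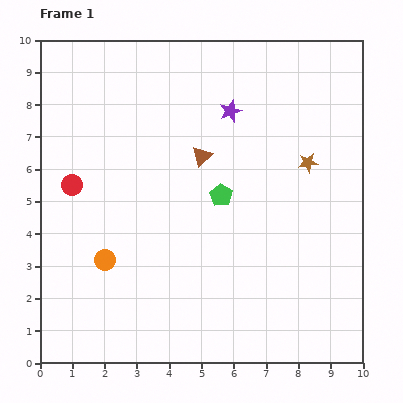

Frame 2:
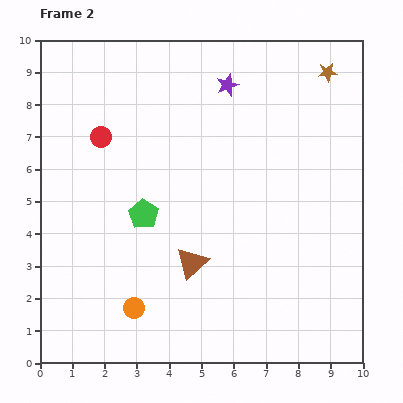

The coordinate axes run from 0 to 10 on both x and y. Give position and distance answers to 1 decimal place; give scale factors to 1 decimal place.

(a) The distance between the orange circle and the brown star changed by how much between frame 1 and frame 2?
+2.4

Distance in frame 1: 7.0. Distance in frame 2: 9.4.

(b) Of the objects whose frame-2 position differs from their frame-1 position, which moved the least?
the purple star

(moved 0.8)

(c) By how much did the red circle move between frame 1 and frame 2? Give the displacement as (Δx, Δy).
(0.9, 1.5)

The red circle was at (1.0, 5.5) in frame 1 and (1.9, 7.0) in frame 2.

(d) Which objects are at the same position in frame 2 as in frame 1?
none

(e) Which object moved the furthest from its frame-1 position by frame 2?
the brown triangle

(moved 3.3; next 2.9)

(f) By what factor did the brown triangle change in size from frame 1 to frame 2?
1.6×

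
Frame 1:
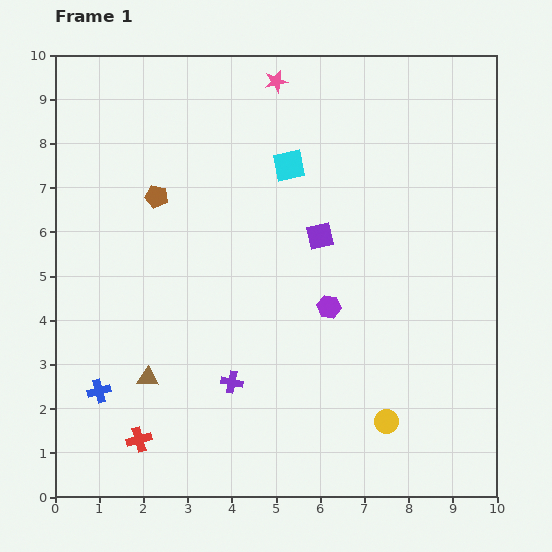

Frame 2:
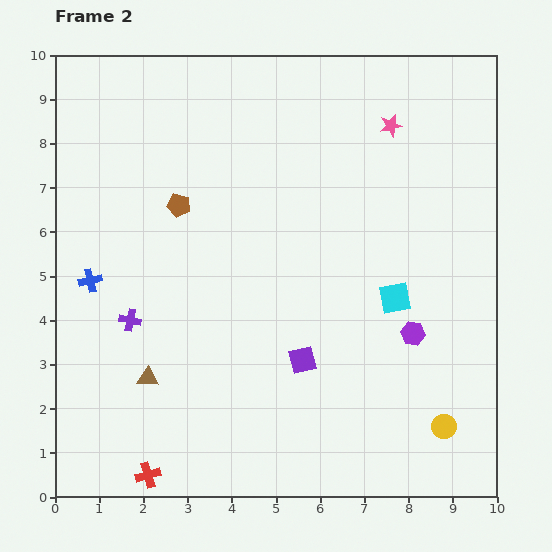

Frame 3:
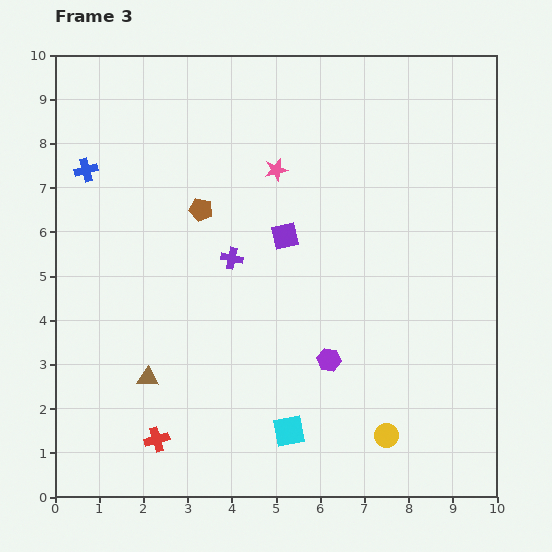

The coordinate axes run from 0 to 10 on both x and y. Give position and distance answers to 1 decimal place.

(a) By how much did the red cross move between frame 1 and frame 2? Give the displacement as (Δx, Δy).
(0.2, -0.8)

The red cross was at (1.9, 1.3) in frame 1 and (2.1, 0.5) in frame 2.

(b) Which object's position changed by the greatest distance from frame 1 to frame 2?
the cyan square

(moved 3.8; next 2.8)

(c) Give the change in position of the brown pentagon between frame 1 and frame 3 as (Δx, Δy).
(1.0, -0.3)

The brown pentagon was at (2.3, 6.8) in frame 1 and (3.3, 6.5) in frame 3.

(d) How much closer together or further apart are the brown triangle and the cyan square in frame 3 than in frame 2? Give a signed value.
-2.5

Distance in frame 2: 5.9. Distance in frame 3: 3.4.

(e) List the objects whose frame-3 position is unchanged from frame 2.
the brown triangle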